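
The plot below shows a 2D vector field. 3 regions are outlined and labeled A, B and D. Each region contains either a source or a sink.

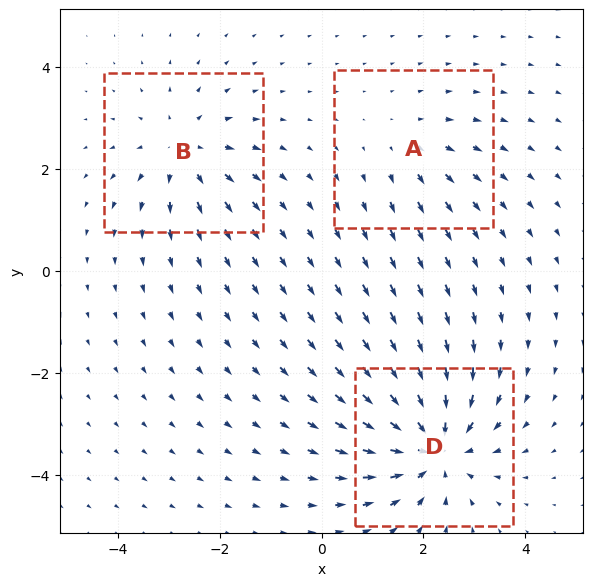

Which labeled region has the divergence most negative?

D

Divergence at each region's feature centre — A: about +2, B: about +3, D: about -5. Region D is most negative.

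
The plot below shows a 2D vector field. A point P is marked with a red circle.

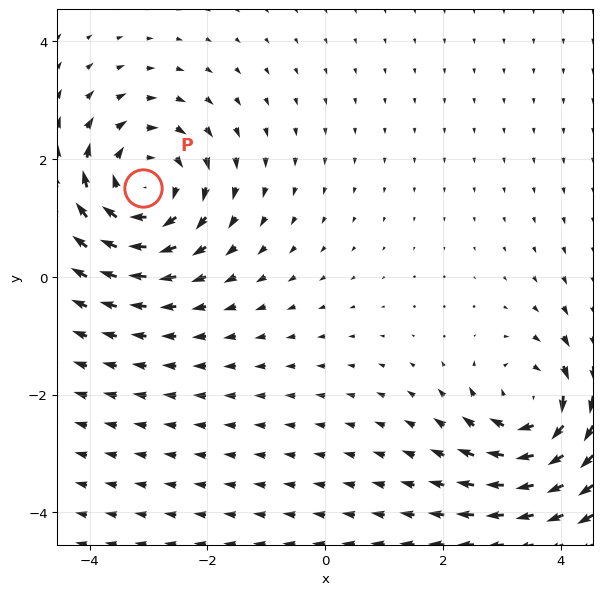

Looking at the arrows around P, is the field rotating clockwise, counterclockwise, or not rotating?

Near P at (-3.1, 1.5) the arrows circulate clockwise. The curl (z-component) there is about -4; negative curl means clockwise rotation.

clockwise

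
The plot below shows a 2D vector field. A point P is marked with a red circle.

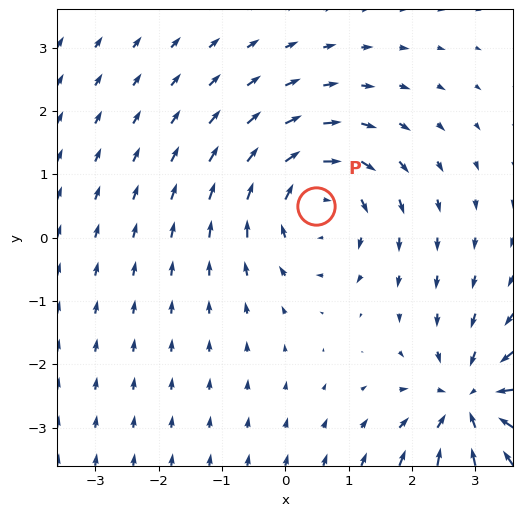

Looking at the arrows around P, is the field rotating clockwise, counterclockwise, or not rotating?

clockwise

Near P at (0.5, 0.5) the arrows circulate clockwise. The curl (z-component) there is about -5; negative curl means clockwise rotation.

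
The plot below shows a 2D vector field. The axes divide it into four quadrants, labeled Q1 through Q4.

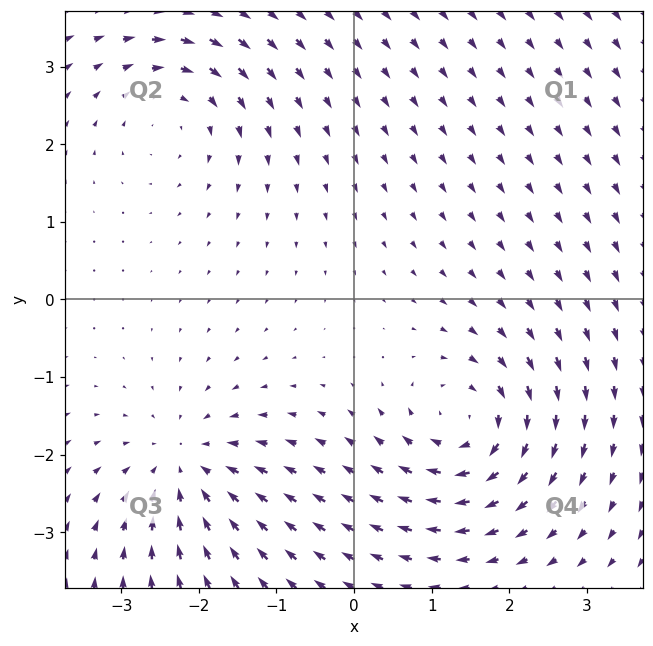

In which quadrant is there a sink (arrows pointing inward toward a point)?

Q3

The sink sits at approximately (-2.2, -2.2), which lies in quadrant Q3. The divergence there is about -5, negative as expected for a sink.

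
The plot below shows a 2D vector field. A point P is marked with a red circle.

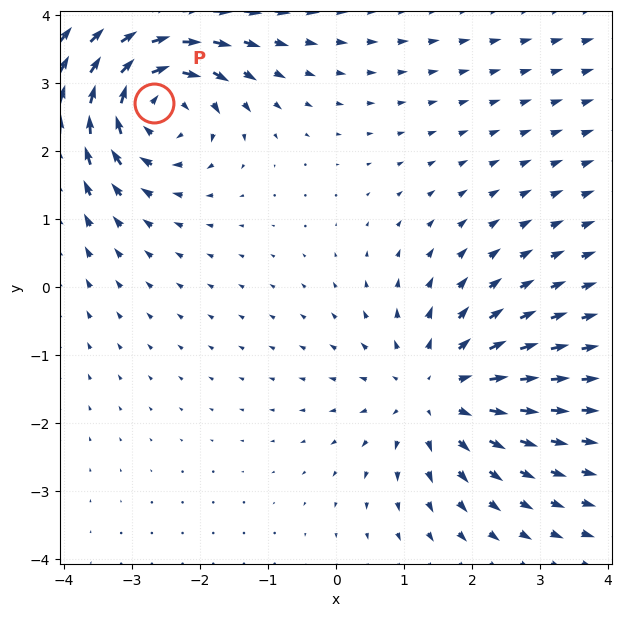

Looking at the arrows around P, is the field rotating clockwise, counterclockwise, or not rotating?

Near P at (-2.7, 2.7) the arrows circulate clockwise. The curl (z-component) there is about -4; negative curl means clockwise rotation.

clockwise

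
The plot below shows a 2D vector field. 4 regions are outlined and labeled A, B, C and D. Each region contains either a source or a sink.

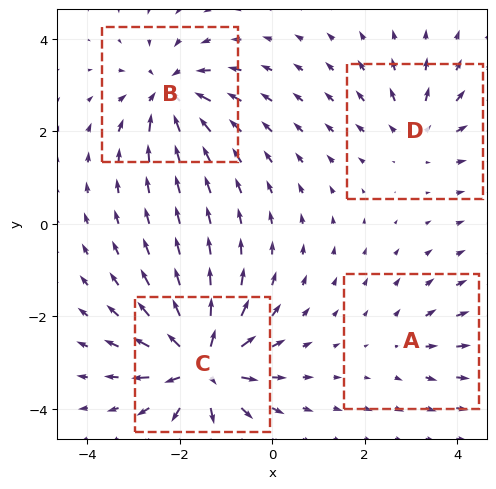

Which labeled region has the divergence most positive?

C

Divergence at each region's feature centre — A: about +2, B: about -6, C: about +9, D: about +4. Region C is most positive.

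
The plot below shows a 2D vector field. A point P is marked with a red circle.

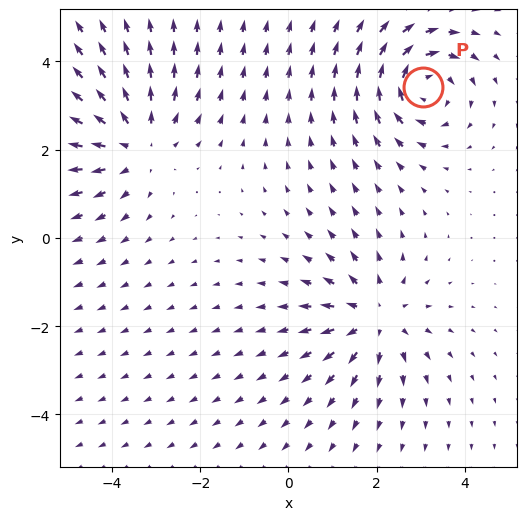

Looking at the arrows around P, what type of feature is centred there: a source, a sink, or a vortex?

vortex

At P (3.1, 3.4) the arrows circulate clockwise. Divergence ≈0, curl about -5 — near-zero divergence with nonzero curl is a vortex.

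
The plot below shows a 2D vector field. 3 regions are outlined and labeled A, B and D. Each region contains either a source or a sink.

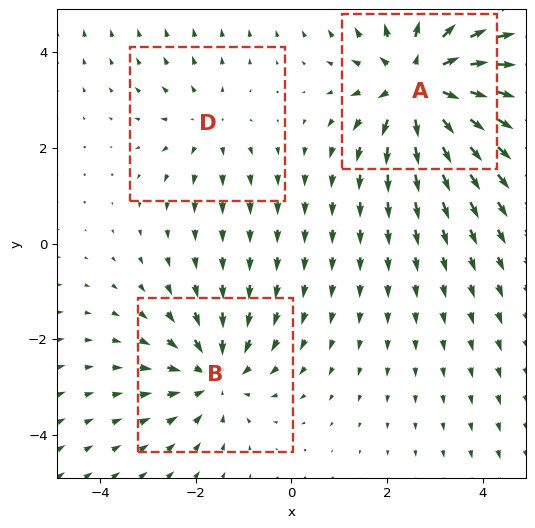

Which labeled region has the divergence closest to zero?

Divergence at each region's feature centre — A: about +4, B: about -3, D: about +2. Region D is closest to zero.

D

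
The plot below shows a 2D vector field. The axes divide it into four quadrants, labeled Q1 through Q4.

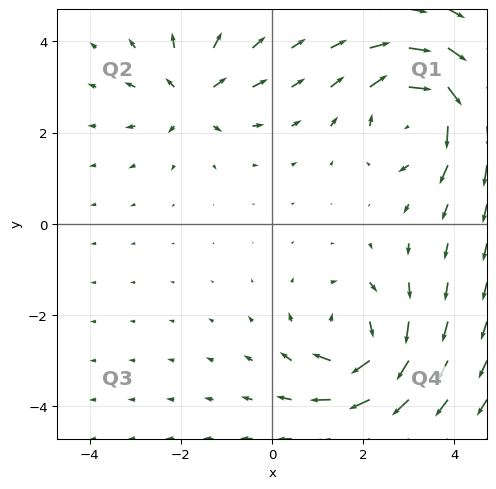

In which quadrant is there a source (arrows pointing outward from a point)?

The source sits at approximately (-1.7, 2.8), which lies in quadrant Q2. The divergence there is about +4, positive as expected for a source.

Q2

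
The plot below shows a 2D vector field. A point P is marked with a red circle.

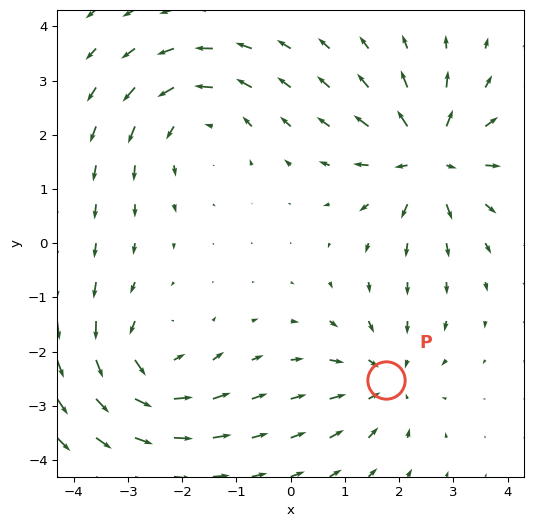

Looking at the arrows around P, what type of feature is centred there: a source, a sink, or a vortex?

At P (1.8, -2.5) the arrows converge inward. Divergence about -4, curl ≈0 — negative divergence with near-zero curl is a sink.

sink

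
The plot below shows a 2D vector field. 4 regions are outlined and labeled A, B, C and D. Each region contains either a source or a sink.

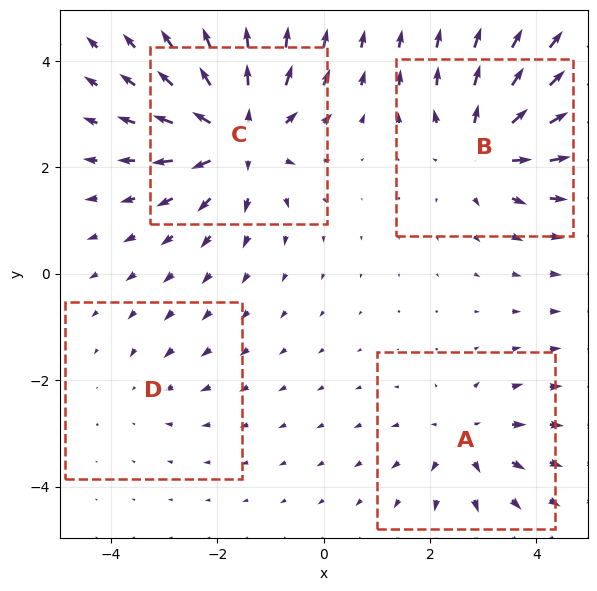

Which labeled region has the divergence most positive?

C

Divergence at each region's feature centre — A: about +4, B: about +5, C: about +7, D: about -2. Region C is most positive.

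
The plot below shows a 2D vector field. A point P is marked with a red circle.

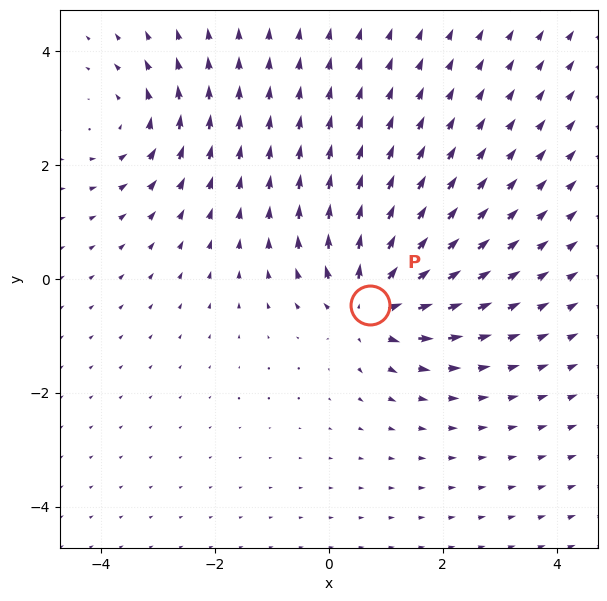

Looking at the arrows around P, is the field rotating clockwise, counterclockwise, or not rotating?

not rotating

Near P at (0.7, -0.5) the arrows show no circulation. The curl there is ≈0.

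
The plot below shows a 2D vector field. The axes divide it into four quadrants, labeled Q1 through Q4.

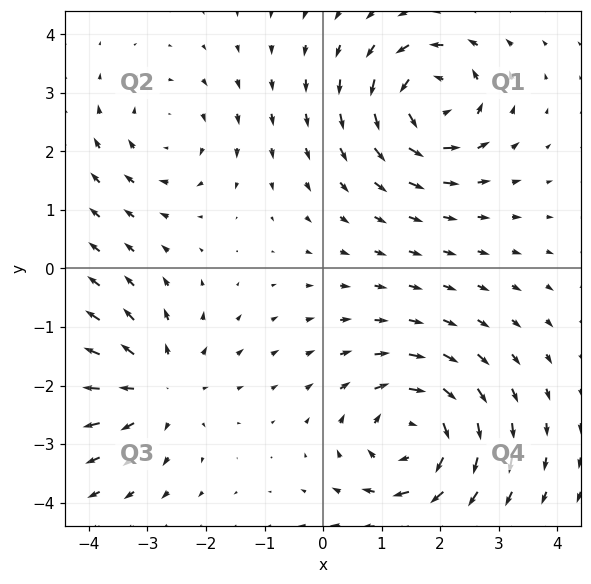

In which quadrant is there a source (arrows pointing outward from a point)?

Q3

The source sits at approximately (-2.8, -2.0), which lies in quadrant Q3. The divergence there is about +3, positive as expected for a source.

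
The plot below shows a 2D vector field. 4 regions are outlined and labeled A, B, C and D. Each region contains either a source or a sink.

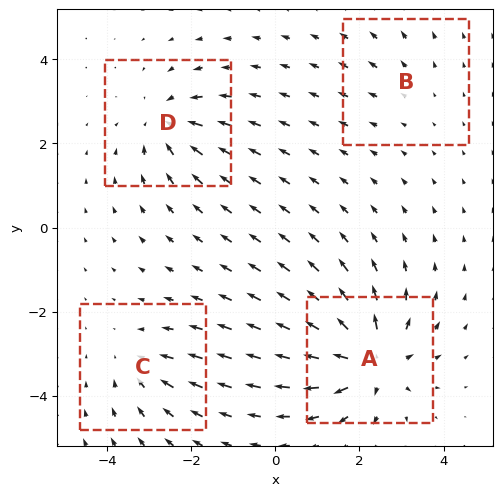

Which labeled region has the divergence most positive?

Divergence at each region's feature centre — A: about +8, B: about +2, C: about -4, D: about -5. Region A is most positive.

A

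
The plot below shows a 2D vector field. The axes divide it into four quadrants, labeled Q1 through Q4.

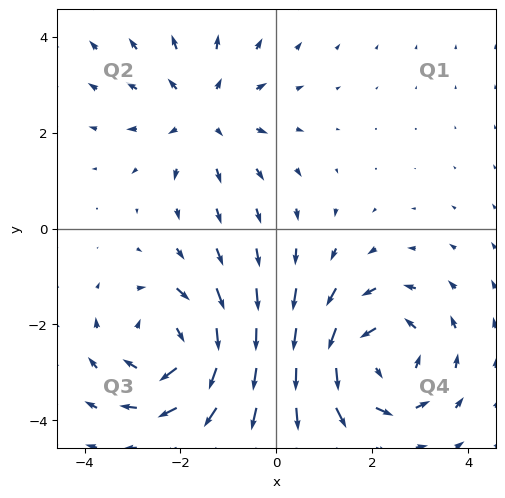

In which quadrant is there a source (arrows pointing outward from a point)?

The source sits at approximately (-1.5, 2.4), which lies in quadrant Q2. The divergence there is about +3, positive as expected for a source.

Q2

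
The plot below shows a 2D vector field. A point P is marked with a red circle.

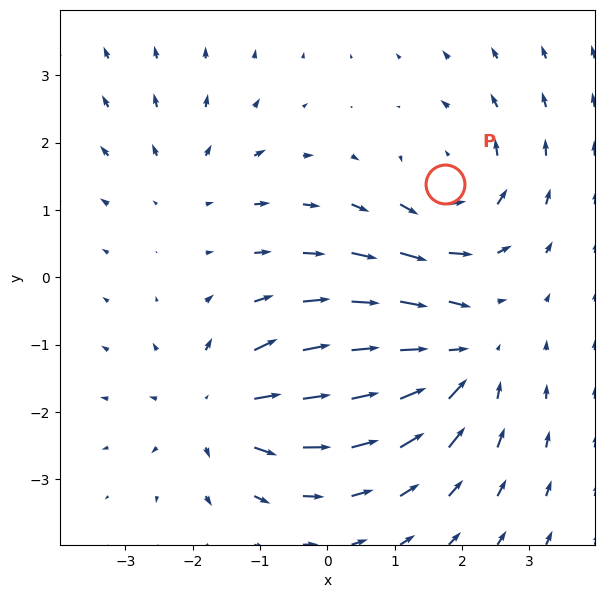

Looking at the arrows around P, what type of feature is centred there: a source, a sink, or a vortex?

vortex

At P (1.8, 1.4) the arrows circulate counterclockwise. Divergence ≈0, curl about +5 — near-zero divergence with nonzero curl is a vortex.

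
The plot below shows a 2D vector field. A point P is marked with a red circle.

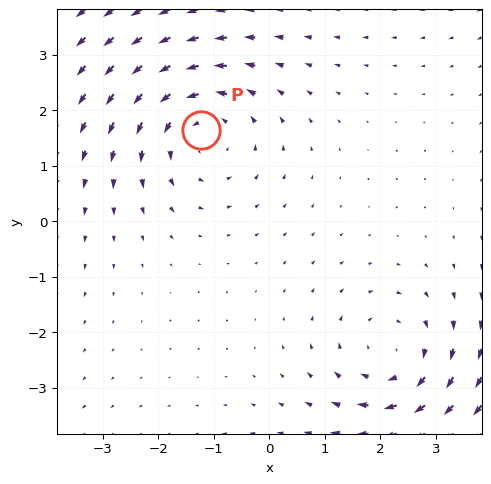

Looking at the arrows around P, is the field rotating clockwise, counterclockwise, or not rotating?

counterclockwise

Near P at (-1.2, 1.6) the arrows circulate counterclockwise. The curl (z-component) there is about +3; positive curl means counterclockwise rotation.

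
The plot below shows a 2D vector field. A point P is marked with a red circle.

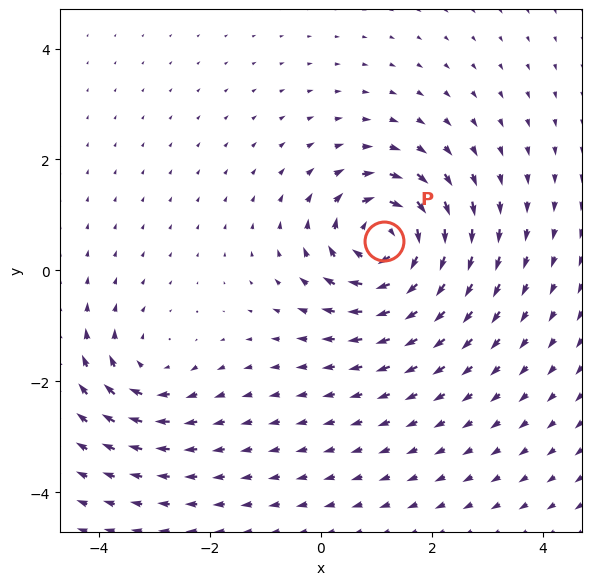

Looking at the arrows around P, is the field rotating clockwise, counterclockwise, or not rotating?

Near P at (1.1, 0.5) the arrows circulate clockwise. The curl (z-component) there is about -6; negative curl means clockwise rotation.

clockwise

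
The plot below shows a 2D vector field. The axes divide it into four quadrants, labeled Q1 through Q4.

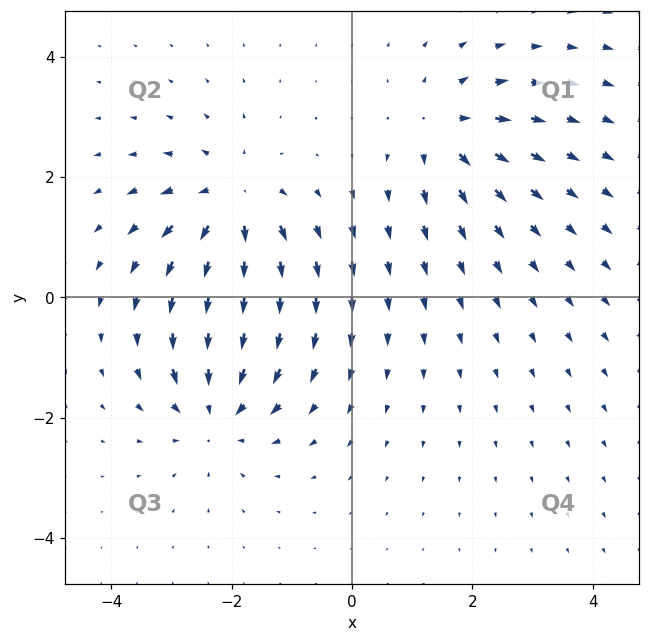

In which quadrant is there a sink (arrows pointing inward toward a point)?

The sink sits at approximately (-2.2, -1.9), which lies in quadrant Q3. The divergence there is about -4, negative as expected for a sink.

Q3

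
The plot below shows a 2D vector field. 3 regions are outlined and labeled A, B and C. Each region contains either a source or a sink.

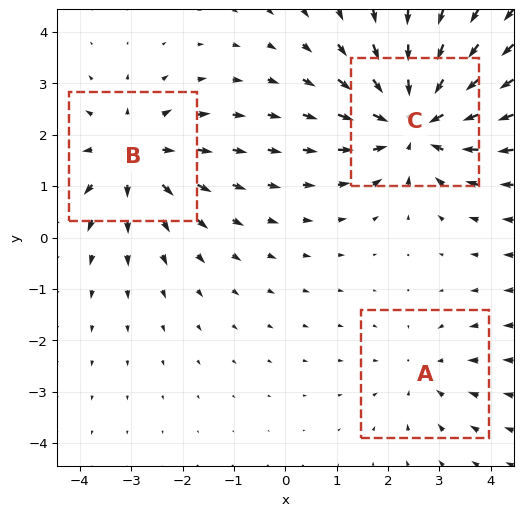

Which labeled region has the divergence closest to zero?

A

Divergence at each region's feature centre — A: about -2, B: about +3, C: about -4. Region A is closest to zero.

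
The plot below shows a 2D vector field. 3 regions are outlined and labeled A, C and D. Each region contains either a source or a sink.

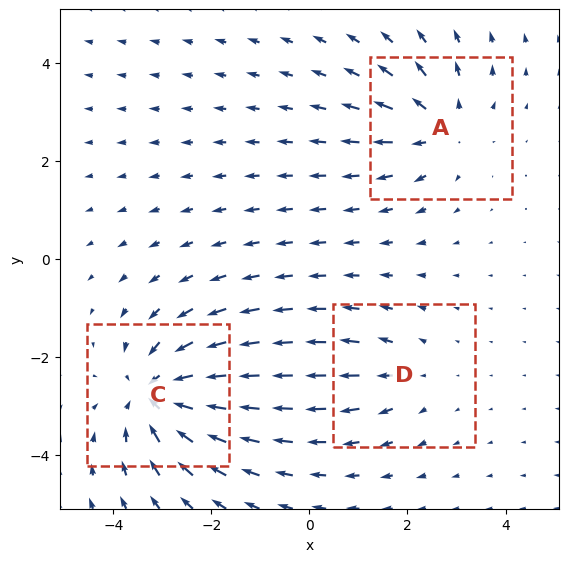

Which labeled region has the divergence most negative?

C

Divergence at each region's feature centre — A: about +3, C: about -5, D: about +2. Region C is most negative.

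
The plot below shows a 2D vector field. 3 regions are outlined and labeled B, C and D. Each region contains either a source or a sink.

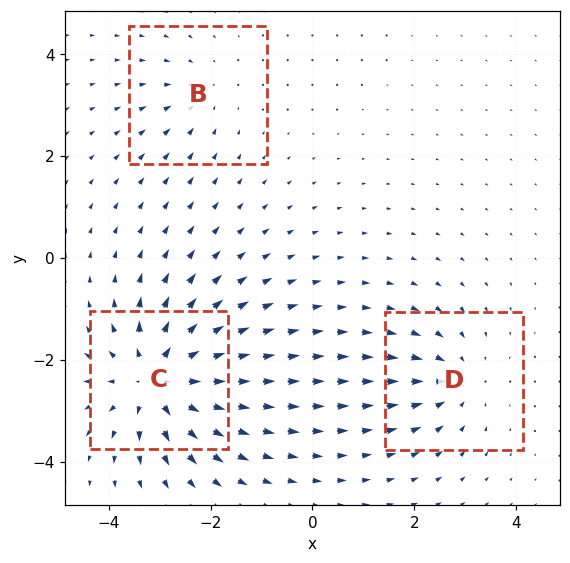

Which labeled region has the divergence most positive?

C

Divergence at each region's feature centre — B: about -2, C: about +6, D: about -3. Region C is most positive.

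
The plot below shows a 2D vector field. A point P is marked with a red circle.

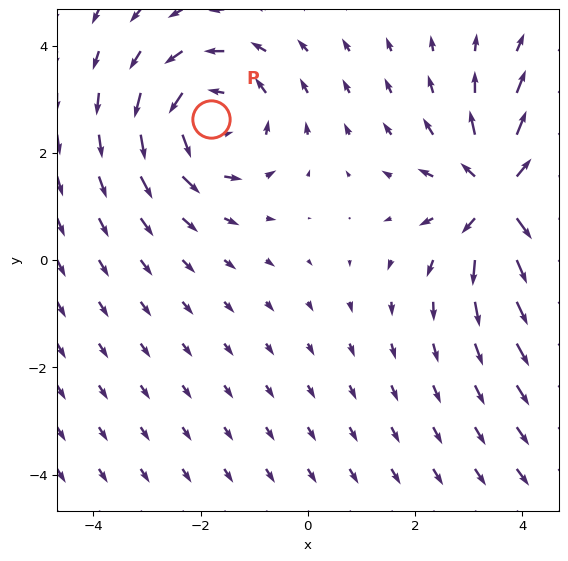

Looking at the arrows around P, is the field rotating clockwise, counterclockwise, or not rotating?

Near P at (-1.8, 2.6) the arrows circulate counterclockwise. The curl (z-component) there is about +3; positive curl means counterclockwise rotation.

counterclockwise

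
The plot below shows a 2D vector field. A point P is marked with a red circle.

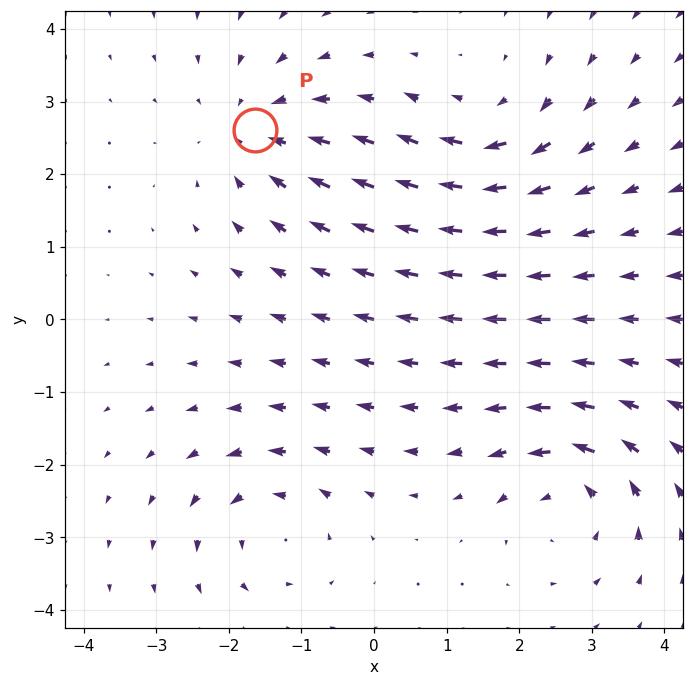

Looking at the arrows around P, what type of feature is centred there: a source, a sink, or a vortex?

sink

At P (-1.6, 2.6) the arrows converge inward. Divergence about -4, curl ≈0 — negative divergence with near-zero curl is a sink.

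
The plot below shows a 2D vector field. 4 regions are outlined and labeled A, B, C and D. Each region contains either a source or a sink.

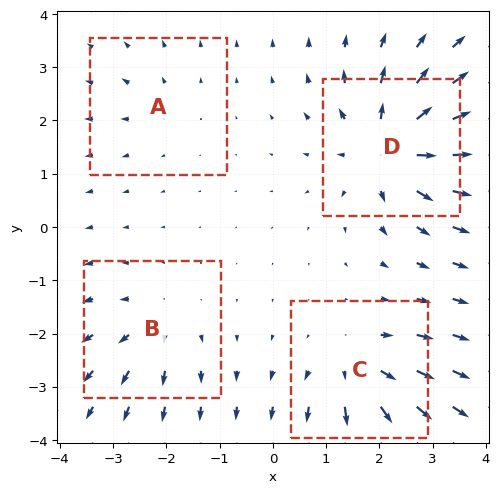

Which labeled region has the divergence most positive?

D

Divergence at each region's feature centre — A: about +3, B: about +4, C: about +6, D: about +8. Region D is most positive.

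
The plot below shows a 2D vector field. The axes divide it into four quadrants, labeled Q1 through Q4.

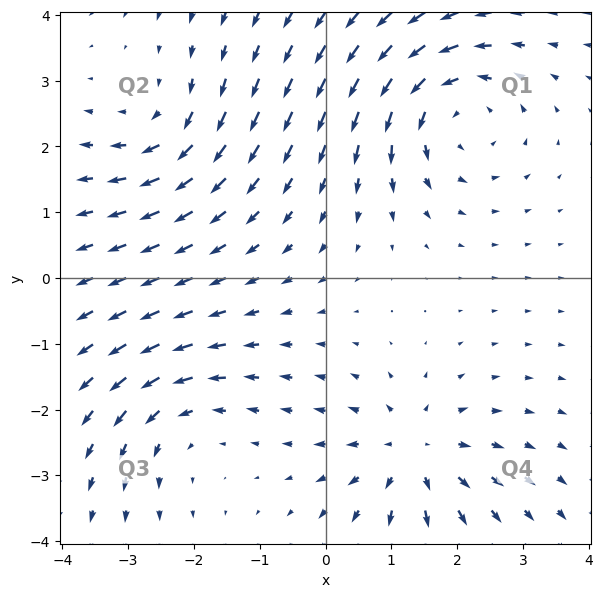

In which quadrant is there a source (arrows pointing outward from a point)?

Q4

The source sits at approximately (1.3, -2.7), which lies in quadrant Q4. The divergence there is about +4, positive as expected for a source.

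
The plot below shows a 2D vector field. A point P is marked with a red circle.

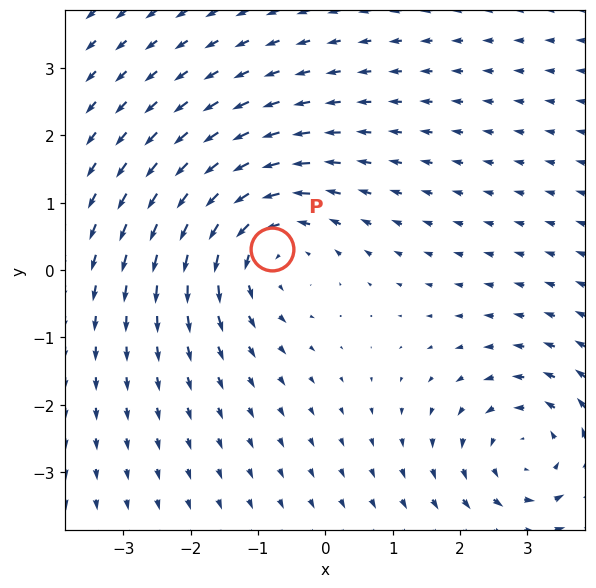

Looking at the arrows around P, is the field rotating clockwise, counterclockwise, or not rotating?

Near P at (-0.8, 0.3) the arrows circulate counterclockwise. The curl (z-component) there is about +4; positive curl means counterclockwise rotation.

counterclockwise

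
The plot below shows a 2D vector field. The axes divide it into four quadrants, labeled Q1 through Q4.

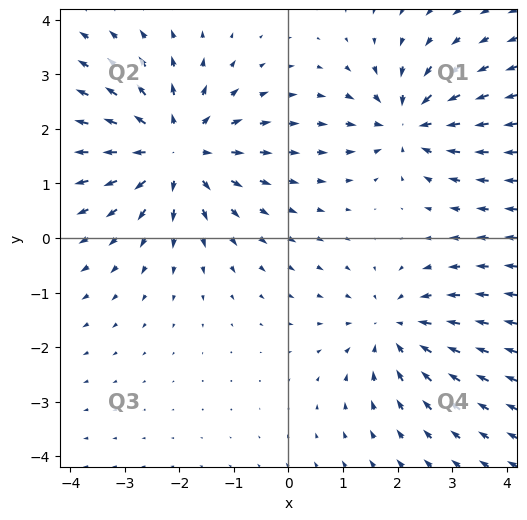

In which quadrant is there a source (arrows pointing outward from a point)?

Q2

The source sits at approximately (-2.1, 1.6), which lies in quadrant Q2. The divergence there is about +4, positive as expected for a source.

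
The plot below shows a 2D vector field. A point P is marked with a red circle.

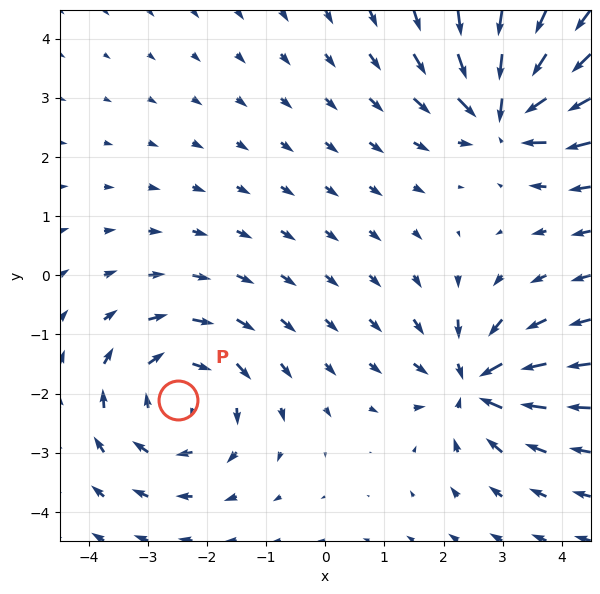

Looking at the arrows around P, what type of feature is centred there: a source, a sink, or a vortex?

At P (-2.5, -2.1) the arrows circulate clockwise. Divergence ≈0, curl about -4 — near-zero divergence with nonzero curl is a vortex.

vortex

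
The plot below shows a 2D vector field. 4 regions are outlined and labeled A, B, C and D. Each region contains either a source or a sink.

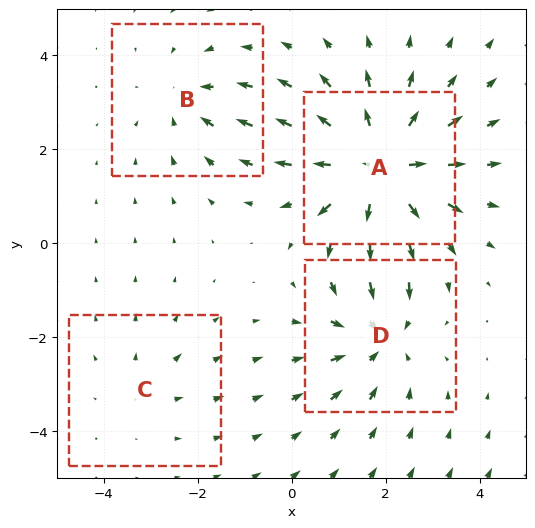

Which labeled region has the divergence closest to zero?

Divergence at each region's feature centre — A: about +6, B: about -3, C: about +2, D: about -4. Region C is closest to zero.

C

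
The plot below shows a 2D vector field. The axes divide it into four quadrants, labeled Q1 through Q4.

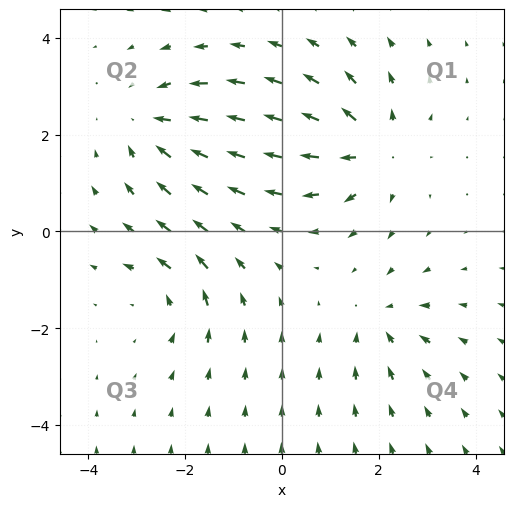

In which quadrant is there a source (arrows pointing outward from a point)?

Q1

The source sits at approximately (1.9, 1.7), which lies in quadrant Q1. The divergence there is about +5, positive as expected for a source.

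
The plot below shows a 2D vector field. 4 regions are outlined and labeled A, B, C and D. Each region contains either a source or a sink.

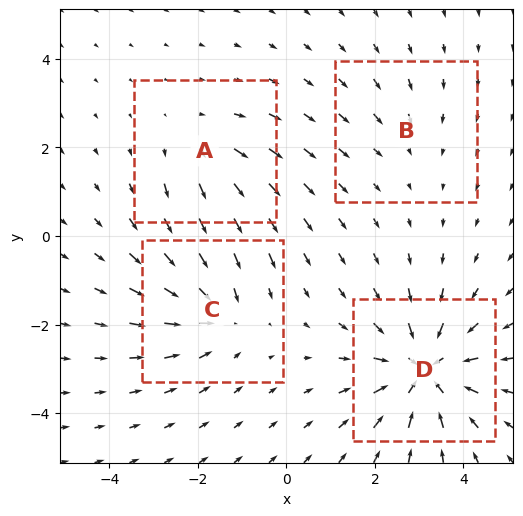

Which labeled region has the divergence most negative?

Divergence at each region's feature centre — A: about +3, B: about -2, C: about -4, D: about -6. Region D is most negative.

D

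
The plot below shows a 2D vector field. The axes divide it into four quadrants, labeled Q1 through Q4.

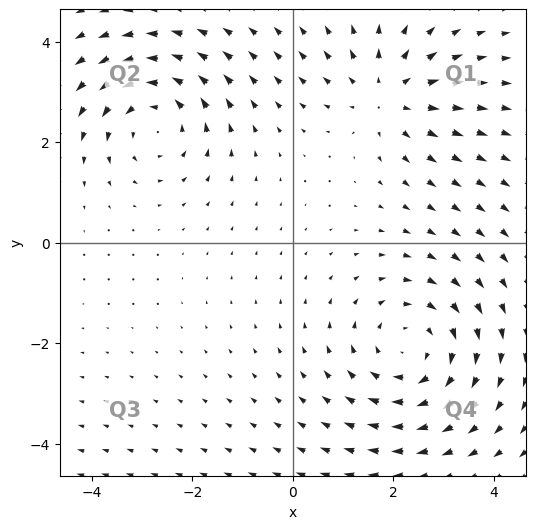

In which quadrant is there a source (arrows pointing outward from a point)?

Q1

The source sits at approximately (1.9, 2.9), which lies in quadrant Q1. The divergence there is about +3, positive as expected for a source.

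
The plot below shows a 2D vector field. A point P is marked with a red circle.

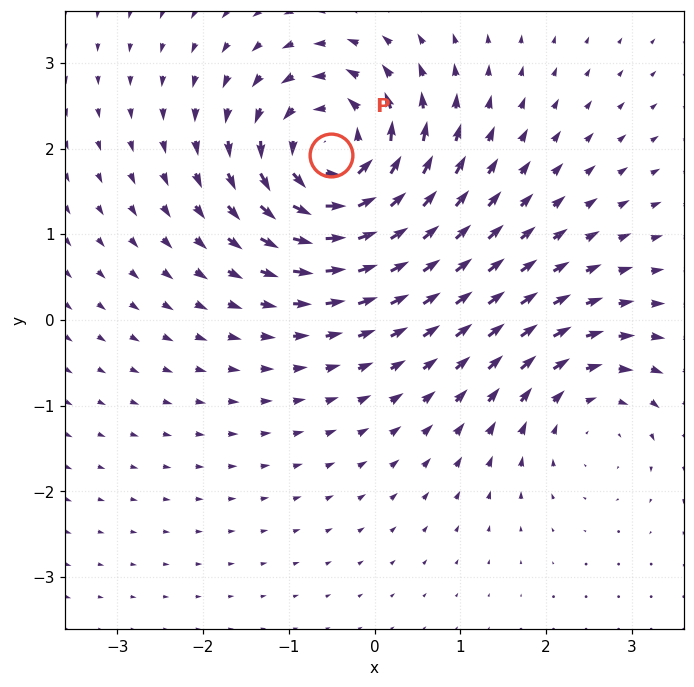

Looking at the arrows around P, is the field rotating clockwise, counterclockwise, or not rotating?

counterclockwise

Near P at (-0.5, 1.9) the arrows circulate counterclockwise. The curl (z-component) there is about +7; positive curl means counterclockwise rotation.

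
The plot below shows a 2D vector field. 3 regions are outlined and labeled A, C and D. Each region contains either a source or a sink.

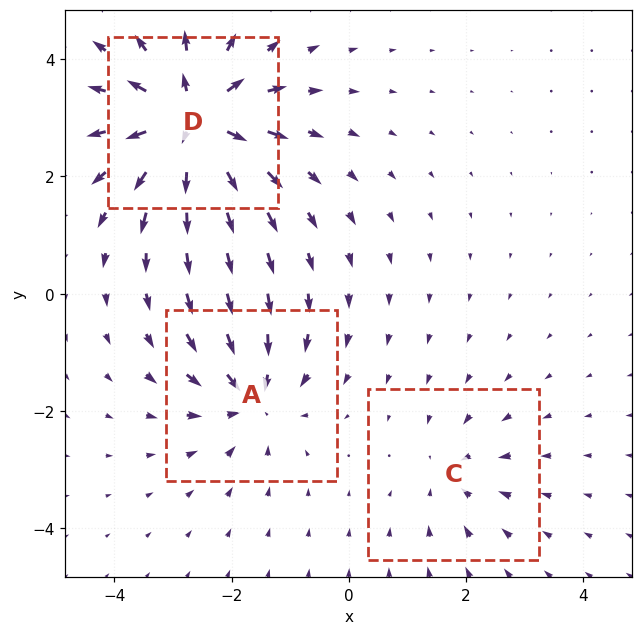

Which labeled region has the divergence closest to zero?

Divergence at each region's feature centre — A: about -4, C: about -2, D: about +6. Region C is closest to zero.

C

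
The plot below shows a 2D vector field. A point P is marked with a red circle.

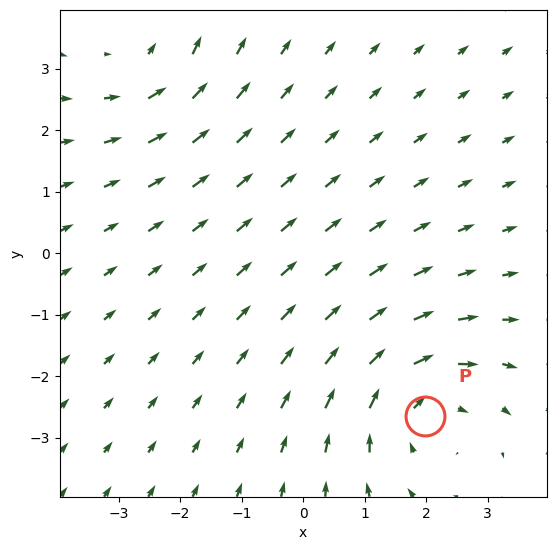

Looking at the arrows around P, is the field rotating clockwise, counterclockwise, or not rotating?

Near P at (2.0, -2.6) the arrows circulate clockwise. The curl (z-component) there is about -4; negative curl means clockwise rotation.

clockwise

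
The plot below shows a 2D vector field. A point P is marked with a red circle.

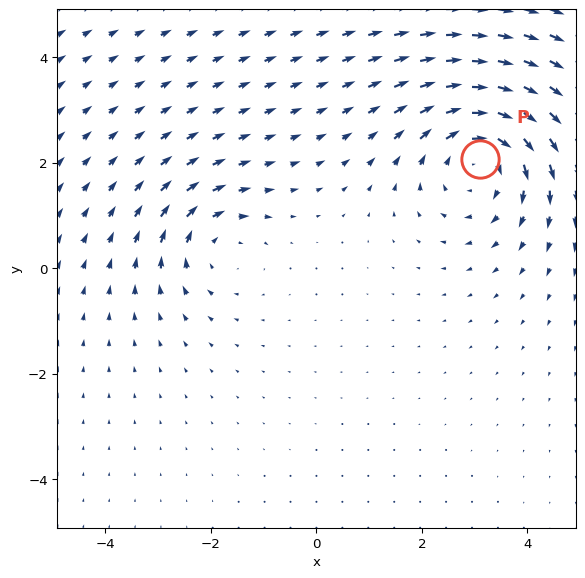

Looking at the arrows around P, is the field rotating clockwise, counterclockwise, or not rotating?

clockwise

Near P at (3.1, 2.1) the arrows circulate clockwise. The curl (z-component) there is about -4; negative curl means clockwise rotation.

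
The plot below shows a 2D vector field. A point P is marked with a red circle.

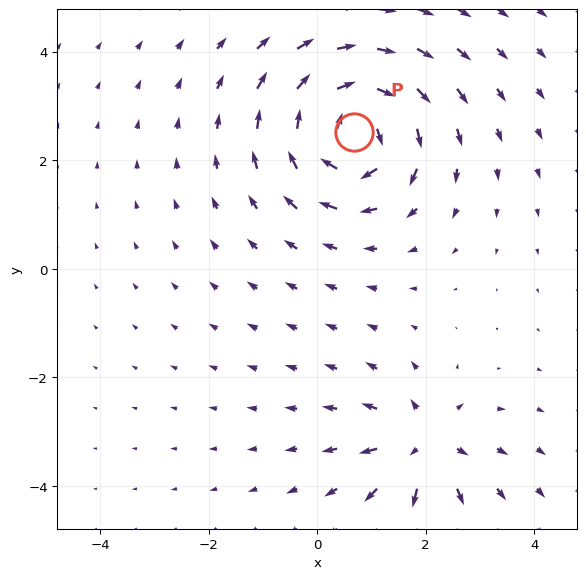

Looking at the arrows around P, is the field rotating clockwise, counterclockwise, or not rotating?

clockwise

Near P at (0.7, 2.5) the arrows circulate clockwise. The curl (z-component) there is about -5; negative curl means clockwise rotation.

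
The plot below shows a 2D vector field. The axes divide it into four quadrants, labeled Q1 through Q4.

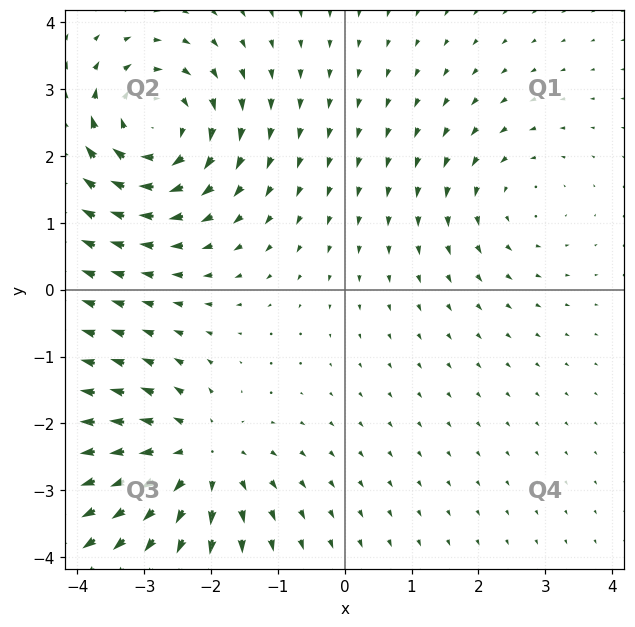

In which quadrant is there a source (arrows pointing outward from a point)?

Q3

The source sits at approximately (-2.2, -2.5), which lies in quadrant Q3. The divergence there is about +4, positive as expected for a source.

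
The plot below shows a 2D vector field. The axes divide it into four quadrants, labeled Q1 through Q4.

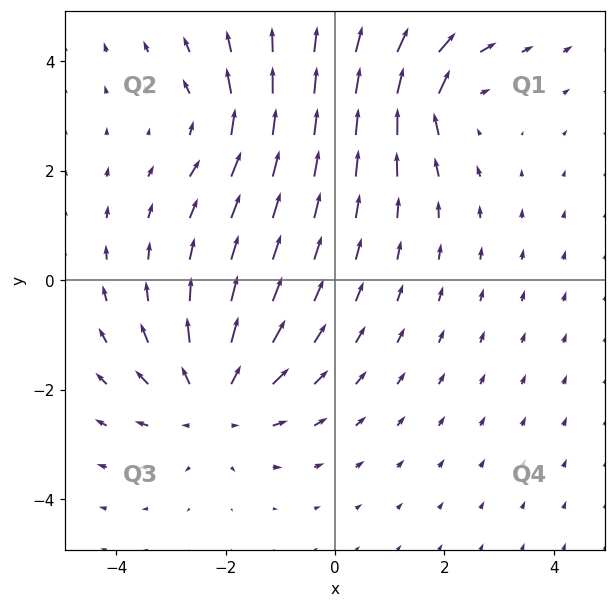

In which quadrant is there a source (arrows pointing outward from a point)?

The source sits at approximately (-2.2, -2.2), which lies in quadrant Q3. The divergence there is about +4, positive as expected for a source.

Q3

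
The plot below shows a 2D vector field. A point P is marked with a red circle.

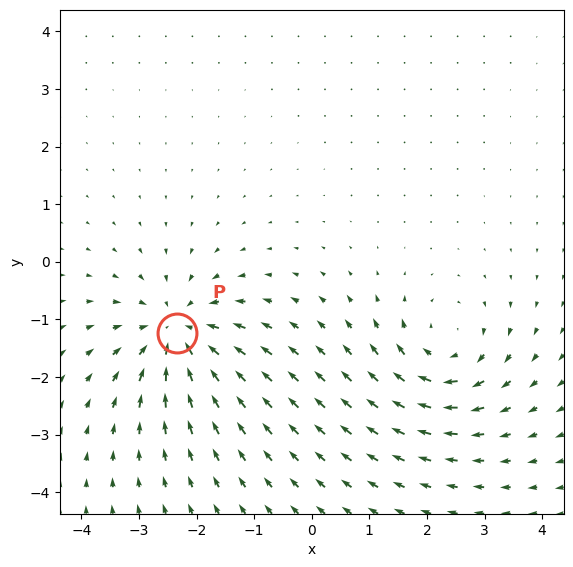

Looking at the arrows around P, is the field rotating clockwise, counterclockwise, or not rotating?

not rotating

Near P at (-2.3, -1.2) the arrows show no circulation. The curl there is ≈0.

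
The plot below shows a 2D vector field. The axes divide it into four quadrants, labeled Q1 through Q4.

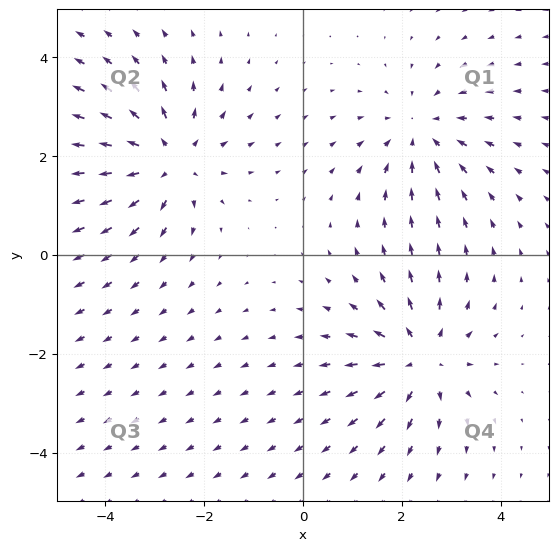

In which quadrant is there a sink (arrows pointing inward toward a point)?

The sink sits at approximately (2.4, 2.5), which lies in quadrant Q1. The divergence there is about -2, negative as expected for a sink.

Q1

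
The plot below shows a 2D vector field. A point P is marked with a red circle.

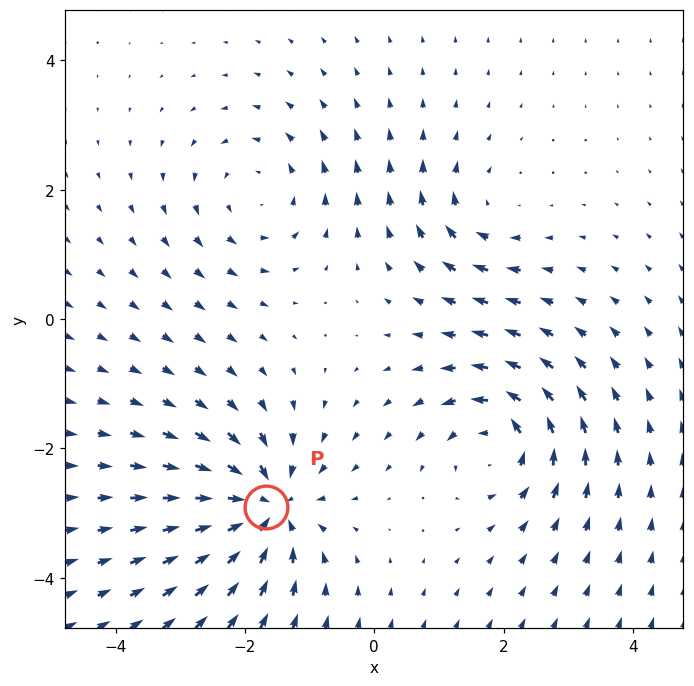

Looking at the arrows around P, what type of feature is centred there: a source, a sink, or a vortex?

At P (-1.7, -2.9) the arrows converge inward. Divergence about -7, curl ≈0 — negative divergence with near-zero curl is a sink.

sink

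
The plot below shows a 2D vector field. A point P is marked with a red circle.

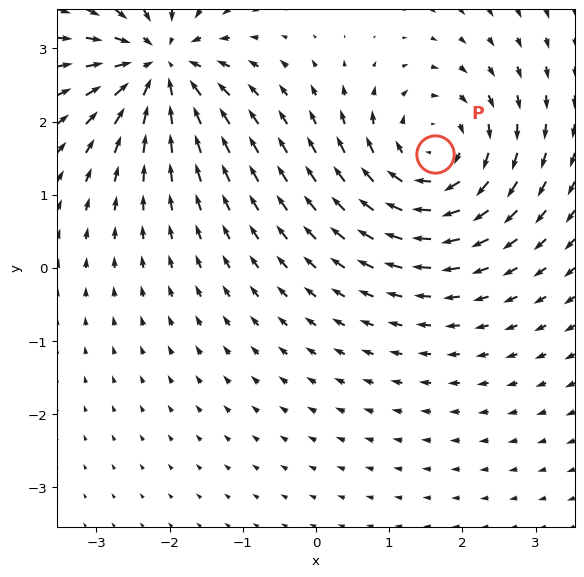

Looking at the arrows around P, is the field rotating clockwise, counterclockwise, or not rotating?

Near P at (1.6, 1.6) the arrows circulate clockwise. The curl (z-component) there is about -5; negative curl means clockwise rotation.

clockwise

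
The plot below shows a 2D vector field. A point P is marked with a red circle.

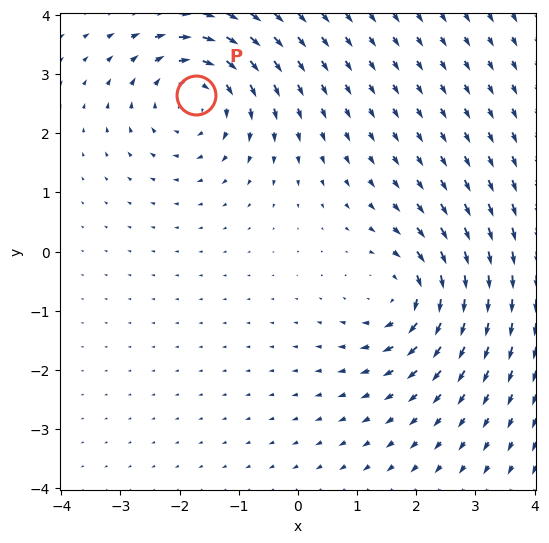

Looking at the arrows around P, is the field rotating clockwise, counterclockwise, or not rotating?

clockwise

Near P at (-1.7, 2.6) the arrows circulate clockwise. The curl (z-component) there is about -5; negative curl means clockwise rotation.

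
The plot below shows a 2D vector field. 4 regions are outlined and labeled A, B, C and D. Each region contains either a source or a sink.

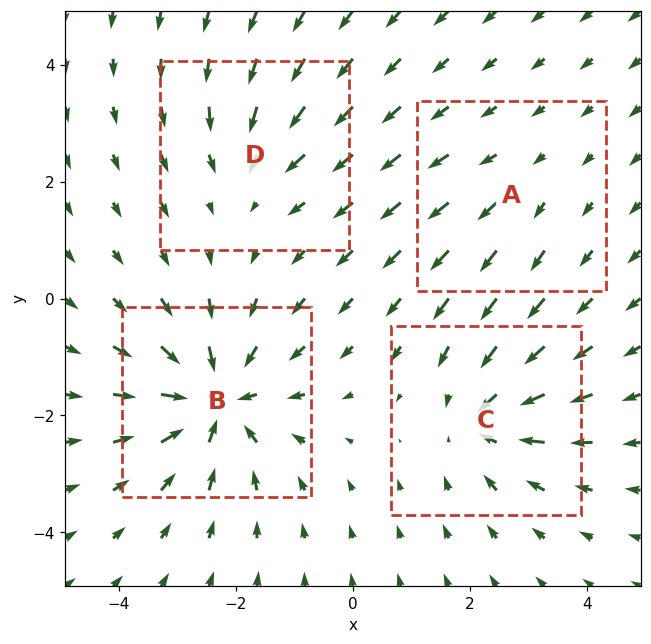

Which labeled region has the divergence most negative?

B

Divergence at each region's feature centre — A: about +2, B: about -8, C: about -5, D: about -4. Region B is most negative.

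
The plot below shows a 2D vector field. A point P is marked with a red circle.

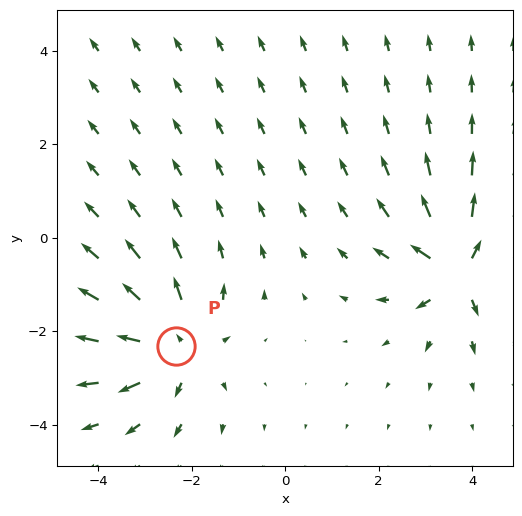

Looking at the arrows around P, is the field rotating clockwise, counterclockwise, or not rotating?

Near P at (-2.3, -2.3) the arrows show no circulation. The curl there is ≈0.

not rotating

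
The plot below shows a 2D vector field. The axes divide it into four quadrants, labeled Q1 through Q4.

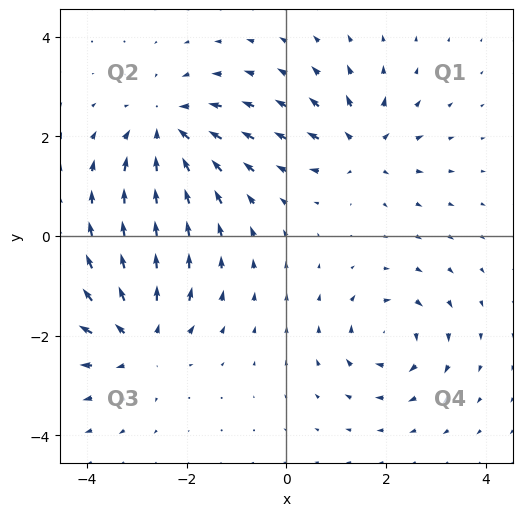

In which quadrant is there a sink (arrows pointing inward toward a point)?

The sink sits at approximately (-2.4, 2.1), which lies in quadrant Q2. The divergence there is about -5, negative as expected for a sink.

Q2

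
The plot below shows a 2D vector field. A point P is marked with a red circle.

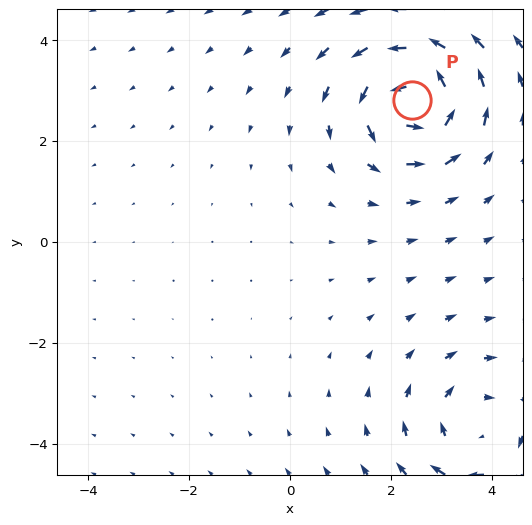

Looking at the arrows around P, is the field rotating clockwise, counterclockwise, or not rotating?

counterclockwise

Near P at (2.4, 2.8) the arrows circulate counterclockwise. The curl (z-component) there is about +6; positive curl means counterclockwise rotation.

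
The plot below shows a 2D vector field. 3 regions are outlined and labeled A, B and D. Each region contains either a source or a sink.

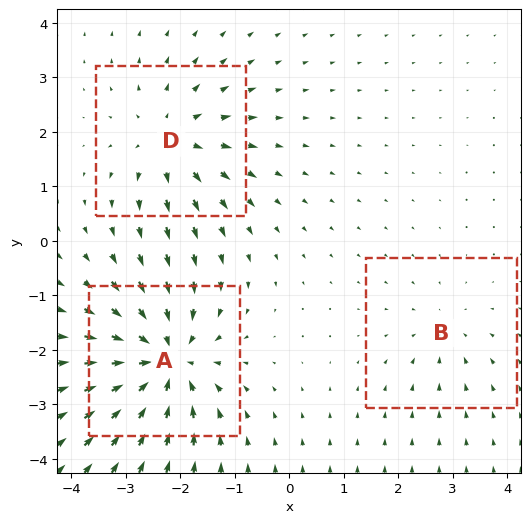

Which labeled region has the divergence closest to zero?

B

Divergence at each region's feature centre — A: about -6, B: about -2, D: about +4. Region B is closest to zero.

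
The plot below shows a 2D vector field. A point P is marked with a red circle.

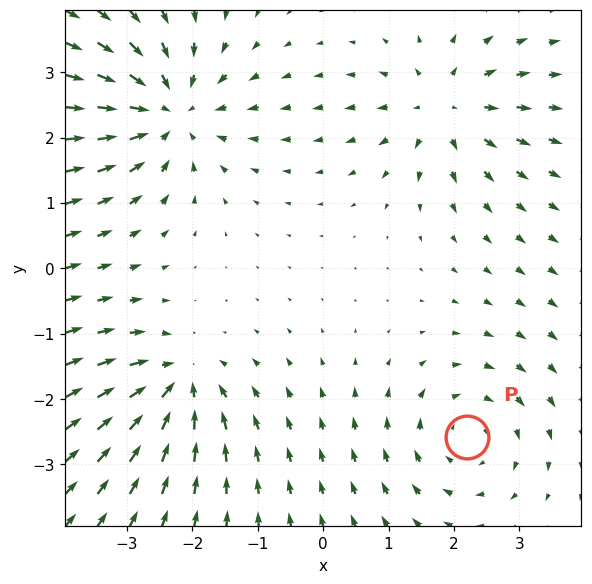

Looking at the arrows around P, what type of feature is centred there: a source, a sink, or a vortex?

At P (2.2, -2.6) the arrows circulate clockwise. Divergence ≈0, curl about -3 — near-zero divergence with nonzero curl is a vortex.

vortex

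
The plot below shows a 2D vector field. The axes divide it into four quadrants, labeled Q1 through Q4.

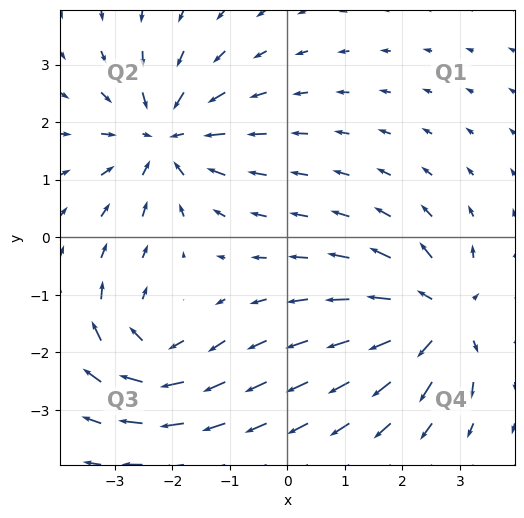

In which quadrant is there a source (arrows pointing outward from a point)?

Q4

The source sits at approximately (2.6, -1.4), which lies in quadrant Q4. The divergence there is about +4, positive as expected for a source.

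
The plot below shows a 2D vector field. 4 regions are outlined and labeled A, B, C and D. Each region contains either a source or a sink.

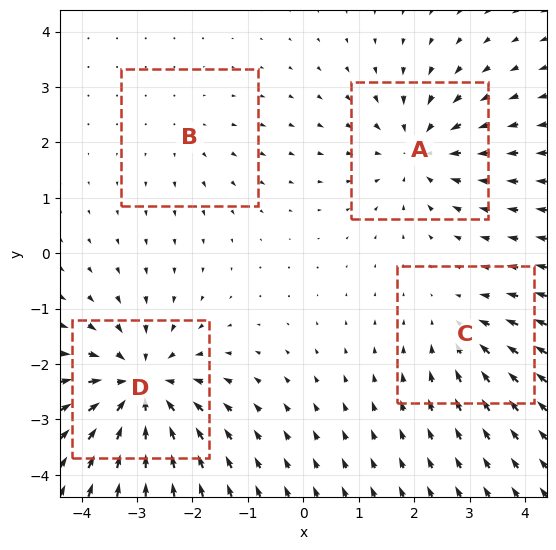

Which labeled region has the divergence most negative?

Divergence at each region's feature centre — A: about -5, B: about +2, C: about -3, D: about -7. Region D is most negative.

D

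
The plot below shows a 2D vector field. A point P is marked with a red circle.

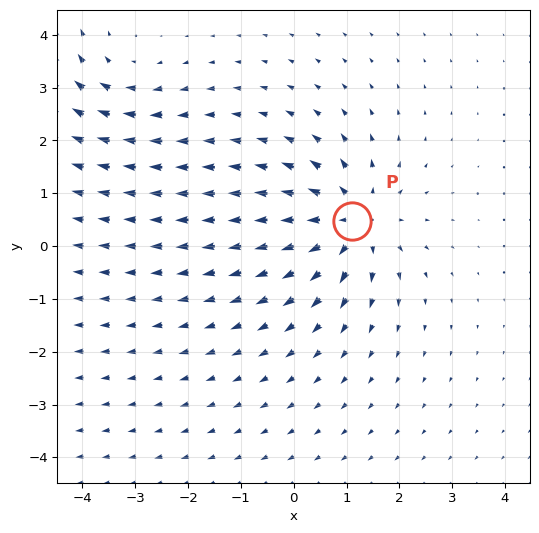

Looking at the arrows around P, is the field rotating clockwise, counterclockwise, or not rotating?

not rotating

Near P at (1.1, 0.5) the arrows show no circulation. The curl there is ≈0.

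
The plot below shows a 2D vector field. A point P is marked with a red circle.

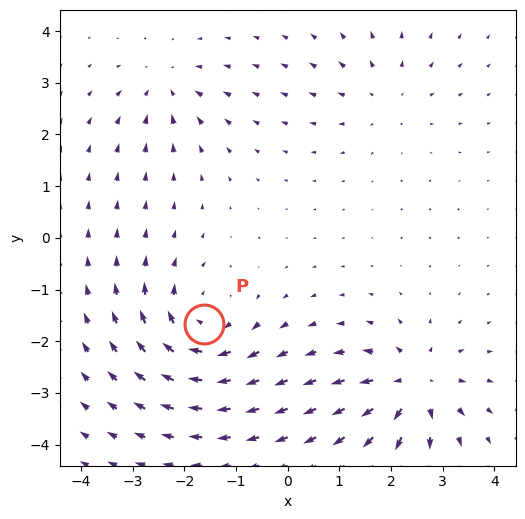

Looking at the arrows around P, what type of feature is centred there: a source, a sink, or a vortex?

At P (-1.6, -1.7) the arrows circulate clockwise. Divergence ≈0, curl about -5 — near-zero divergence with nonzero curl is a vortex.

vortex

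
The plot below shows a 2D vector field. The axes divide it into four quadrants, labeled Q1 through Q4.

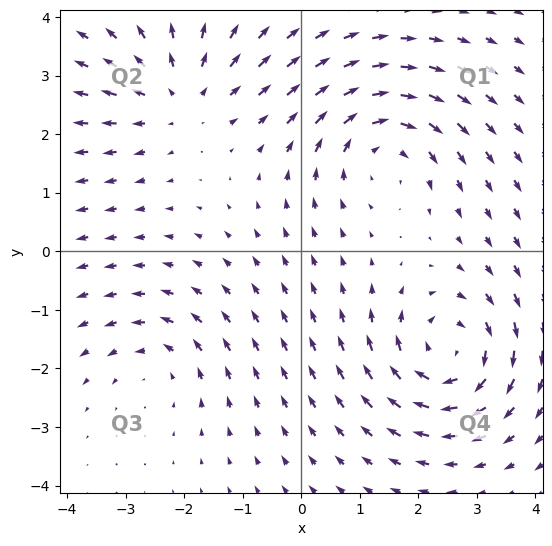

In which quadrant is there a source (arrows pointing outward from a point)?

Q2

The source sits at approximately (-2.1, 2.7), which lies in quadrant Q2. The divergence there is about +3, positive as expected for a source.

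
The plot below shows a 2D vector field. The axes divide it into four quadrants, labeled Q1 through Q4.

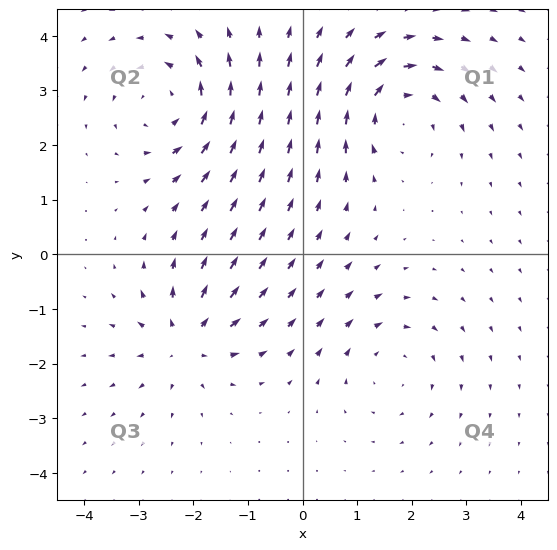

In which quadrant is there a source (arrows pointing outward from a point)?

The source sits at approximately (-2.1, -1.6), which lies in quadrant Q3. The divergence there is about +4, positive as expected for a source.

Q3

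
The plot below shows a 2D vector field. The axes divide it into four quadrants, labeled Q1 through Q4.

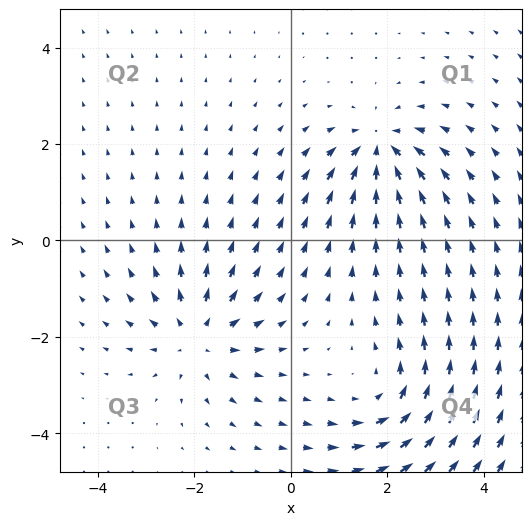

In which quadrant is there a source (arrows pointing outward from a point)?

Q3

The source sits at approximately (-1.9, -2.0), which lies in quadrant Q3. The divergence there is about +4, positive as expected for a source.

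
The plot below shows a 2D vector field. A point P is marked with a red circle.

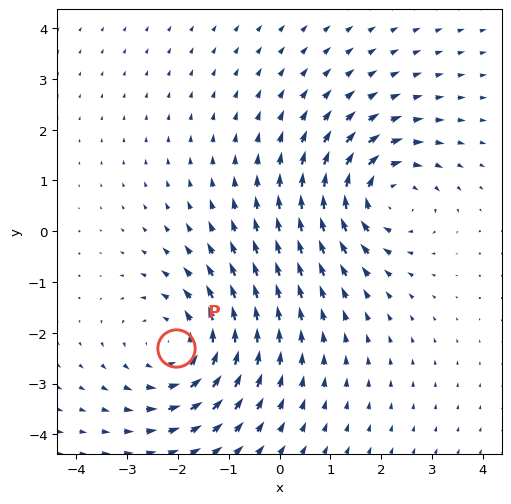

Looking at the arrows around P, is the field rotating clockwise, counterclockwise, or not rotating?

Near P at (-2.0, -2.3) the arrows circulate counterclockwise. The curl (z-component) there is about +4; positive curl means counterclockwise rotation.

counterclockwise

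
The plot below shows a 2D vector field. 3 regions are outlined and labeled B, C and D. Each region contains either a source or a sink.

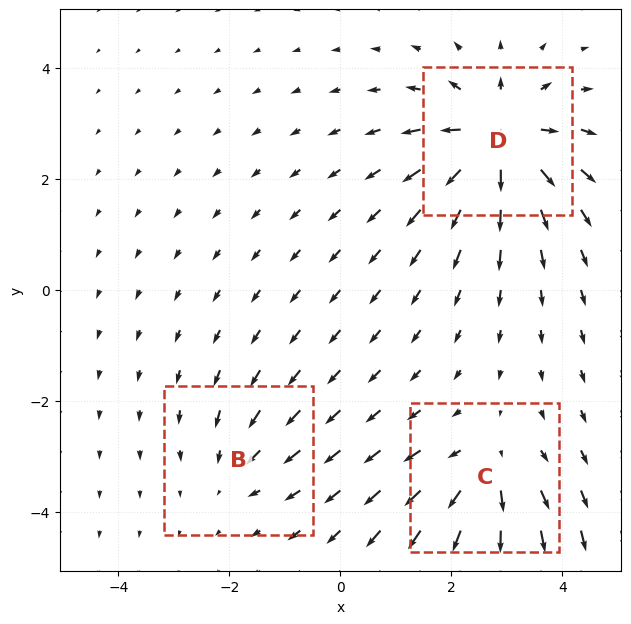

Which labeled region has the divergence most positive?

D

Divergence at each region's feature centre — B: about -2, C: about +4, D: about +6. Region D is most positive.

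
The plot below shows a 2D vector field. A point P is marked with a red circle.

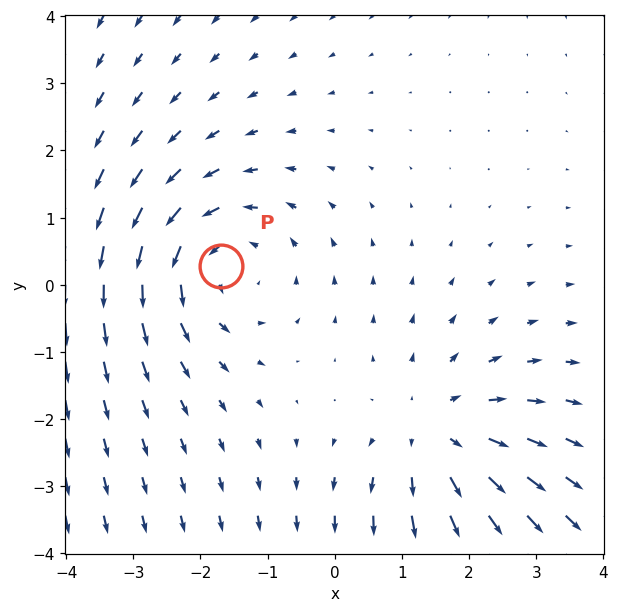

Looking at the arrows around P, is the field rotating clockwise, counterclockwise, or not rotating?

Near P at (-1.7, 0.3) the arrows circulate counterclockwise. The curl (z-component) there is about +2; positive curl means counterclockwise rotation.

counterclockwise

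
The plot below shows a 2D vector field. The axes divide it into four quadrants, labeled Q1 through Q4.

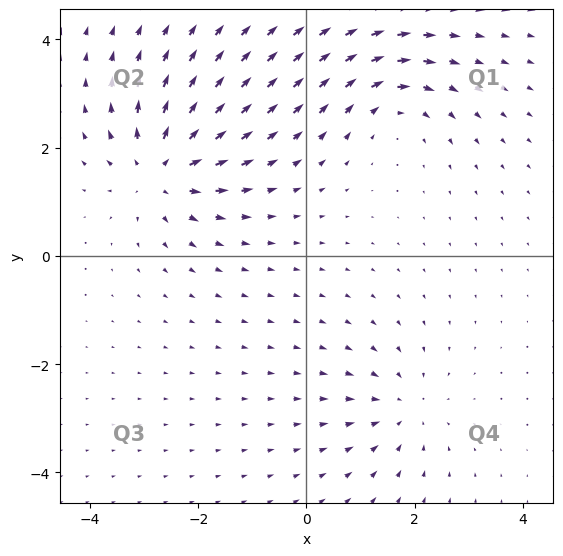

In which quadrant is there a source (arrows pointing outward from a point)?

Q2

The source sits at approximately (-2.7, 1.6), which lies in quadrant Q2. The divergence there is about +6, positive as expected for a source.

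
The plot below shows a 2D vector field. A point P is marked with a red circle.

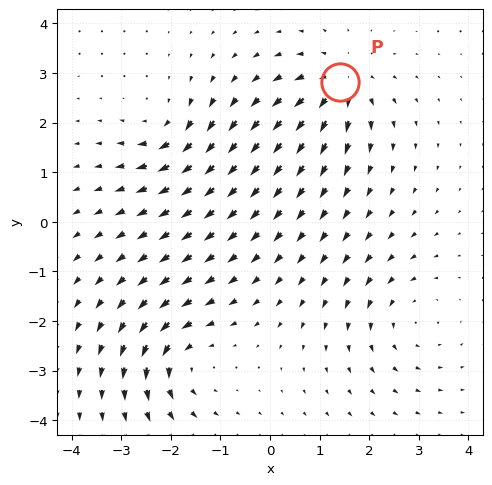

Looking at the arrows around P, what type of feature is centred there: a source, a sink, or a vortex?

source

At P (1.4, 2.8) the arrows spread outward. Divergence about +6, curl ≈0 — positive divergence with near-zero curl is a source.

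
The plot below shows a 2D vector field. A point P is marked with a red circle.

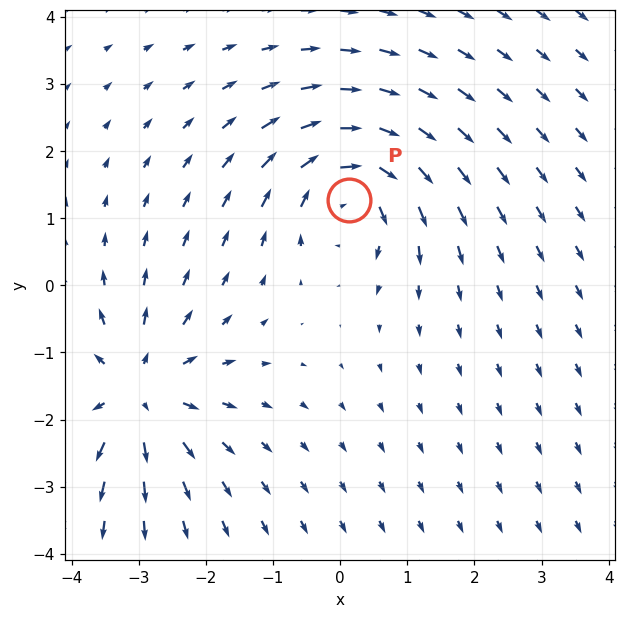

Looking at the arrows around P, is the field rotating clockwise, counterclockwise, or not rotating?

Near P at (0.1, 1.3) the arrows circulate clockwise. The curl (z-component) there is about -6; negative curl means clockwise rotation.

clockwise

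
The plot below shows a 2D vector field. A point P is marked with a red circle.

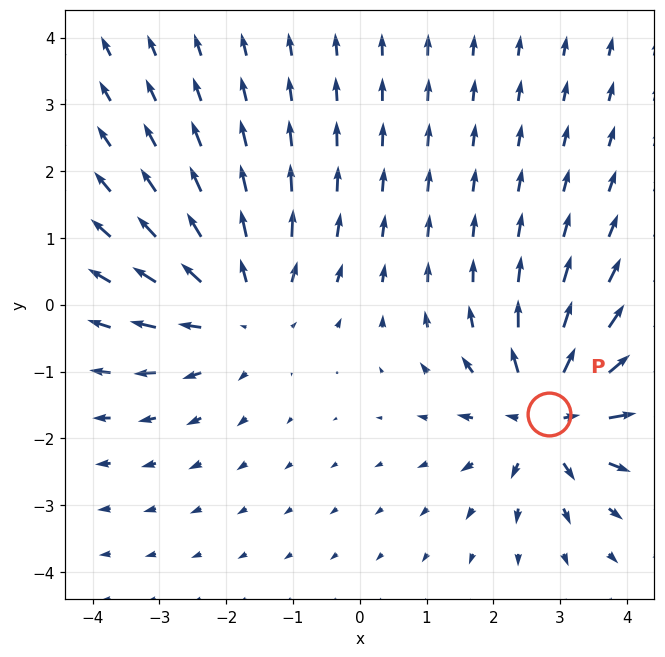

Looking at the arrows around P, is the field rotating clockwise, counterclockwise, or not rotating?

Near P at (2.8, -1.6) the arrows show no circulation. The curl there is ≈0.

not rotating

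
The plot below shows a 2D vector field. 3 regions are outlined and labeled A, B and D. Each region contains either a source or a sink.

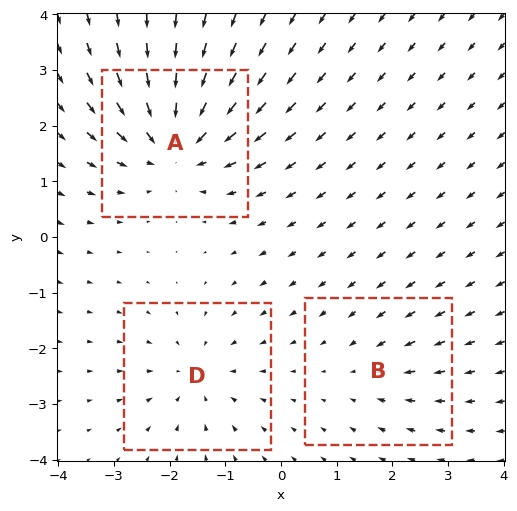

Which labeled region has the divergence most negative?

Divergence at each region's feature centre — A: about -5, B: about -2, D: about -3. Region A is most negative.

A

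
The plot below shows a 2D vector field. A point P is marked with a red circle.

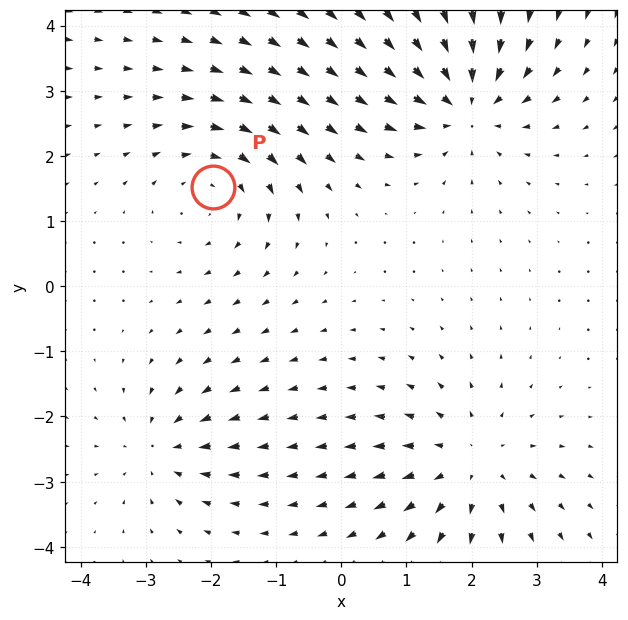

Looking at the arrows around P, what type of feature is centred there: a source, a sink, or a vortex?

At P (-2.0, 1.5) the arrows circulate clockwise. Divergence ≈0, curl about -3 — near-zero divergence with nonzero curl is a vortex.

vortex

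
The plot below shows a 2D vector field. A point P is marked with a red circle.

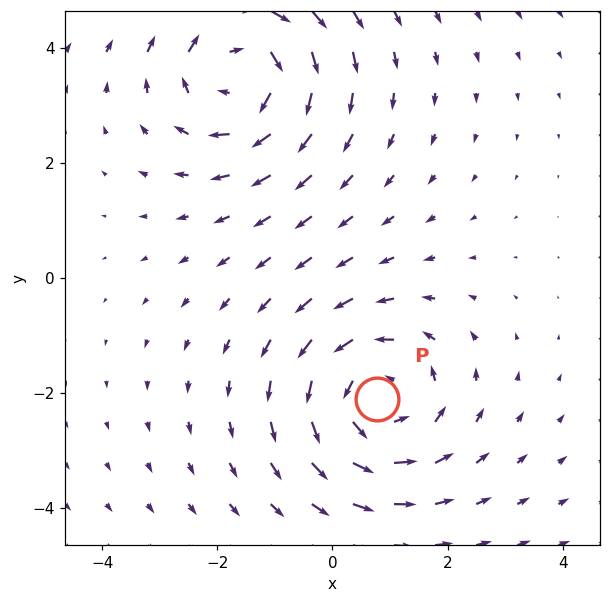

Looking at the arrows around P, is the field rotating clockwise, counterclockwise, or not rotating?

counterclockwise

Near P at (0.8, -2.1) the arrows circulate counterclockwise. The curl (z-component) there is about +3; positive curl means counterclockwise rotation.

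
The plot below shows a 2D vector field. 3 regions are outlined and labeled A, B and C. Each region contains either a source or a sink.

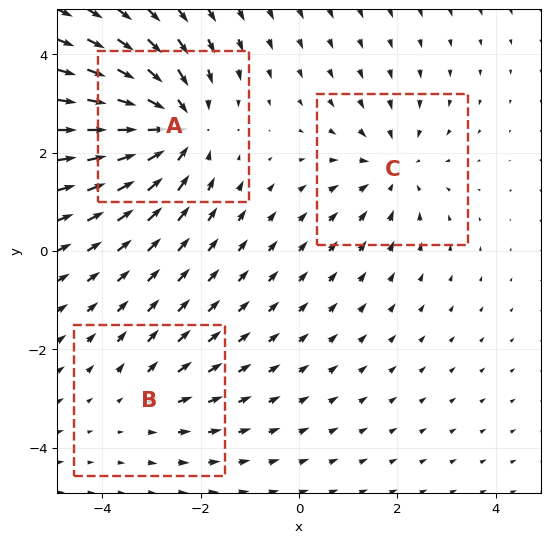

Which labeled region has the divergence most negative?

A

Divergence at each region's feature centre — A: about -4, B: about +2, C: about -3. Region A is most negative.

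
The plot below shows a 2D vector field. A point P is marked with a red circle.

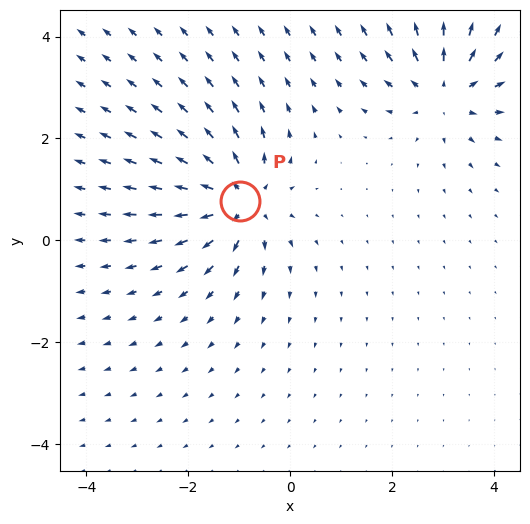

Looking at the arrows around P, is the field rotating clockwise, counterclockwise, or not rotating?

not rotating

Near P at (-1.0, 0.8) the arrows show no circulation. The curl there is ≈0.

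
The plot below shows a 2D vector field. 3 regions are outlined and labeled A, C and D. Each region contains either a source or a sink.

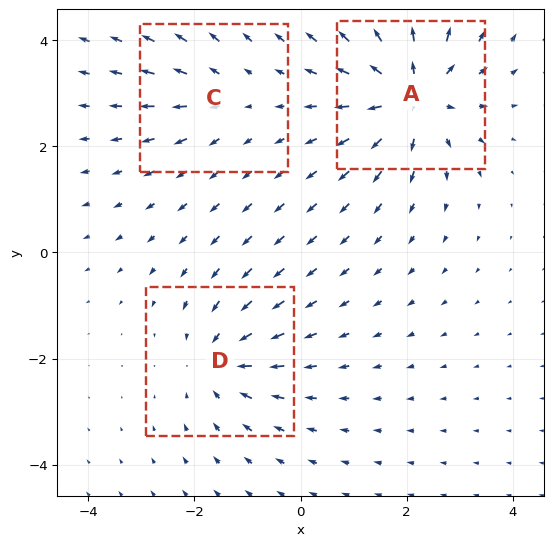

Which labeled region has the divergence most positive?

A

Divergence at each region's feature centre — A: about +6, C: about +2, D: about -4. Region A is most positive.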